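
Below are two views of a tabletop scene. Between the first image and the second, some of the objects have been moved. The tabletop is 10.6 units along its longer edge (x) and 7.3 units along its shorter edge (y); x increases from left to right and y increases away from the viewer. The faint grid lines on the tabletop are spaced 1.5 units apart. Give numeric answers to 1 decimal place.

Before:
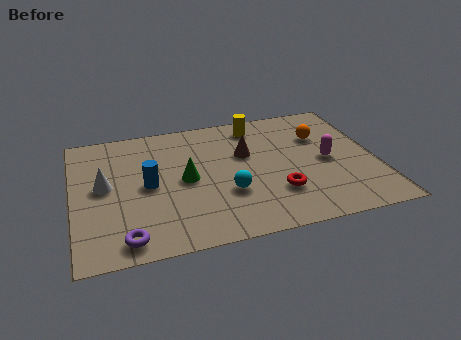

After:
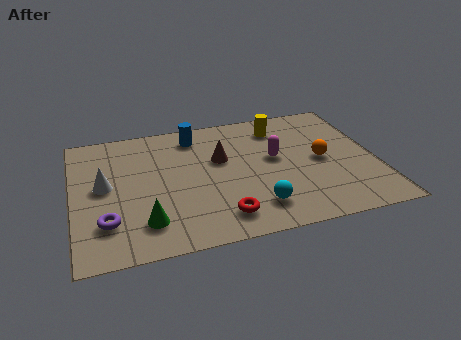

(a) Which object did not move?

the white cone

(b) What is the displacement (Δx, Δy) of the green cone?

(-1.5, -2.0)

From the two frames, the green cone sits at roughly (3.9, 3.6) before and (2.4, 1.6) after.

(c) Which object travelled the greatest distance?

the blue cylinder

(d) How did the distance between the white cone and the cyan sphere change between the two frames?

+1.2

Before: roughly 4.4 units apart; after: 5.6. That's 1.2 units further apart.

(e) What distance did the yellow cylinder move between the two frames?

0.9

The yellow cylinder moved from about (6.6, 6.2) to (7.4, 5.9), a distance of √(0.8² + 0.3²) ≈ 0.9.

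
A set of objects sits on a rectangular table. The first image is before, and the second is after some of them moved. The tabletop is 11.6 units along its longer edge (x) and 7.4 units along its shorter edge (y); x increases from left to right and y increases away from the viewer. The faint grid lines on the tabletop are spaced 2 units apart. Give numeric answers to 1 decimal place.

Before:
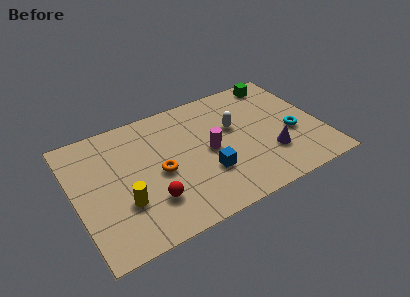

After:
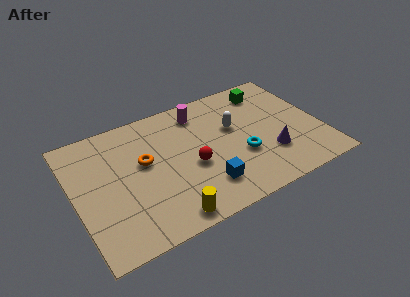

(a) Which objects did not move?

the white capsule and the purple cone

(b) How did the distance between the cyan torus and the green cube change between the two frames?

+0.3

Before: roughly 3.5 units apart; after: 3.8. That's 0.3 units further apart.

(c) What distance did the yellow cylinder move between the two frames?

2.4

The yellow cylinder moved from about (2.1, 2.4) to (3.9, 0.8), a distance of √(1.8² + 1.6²) ≈ 2.4.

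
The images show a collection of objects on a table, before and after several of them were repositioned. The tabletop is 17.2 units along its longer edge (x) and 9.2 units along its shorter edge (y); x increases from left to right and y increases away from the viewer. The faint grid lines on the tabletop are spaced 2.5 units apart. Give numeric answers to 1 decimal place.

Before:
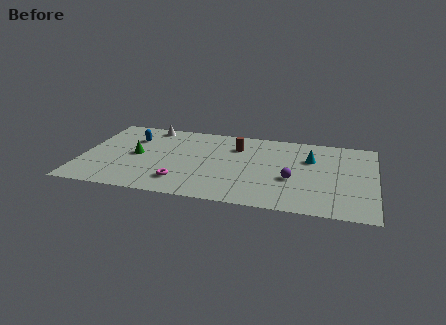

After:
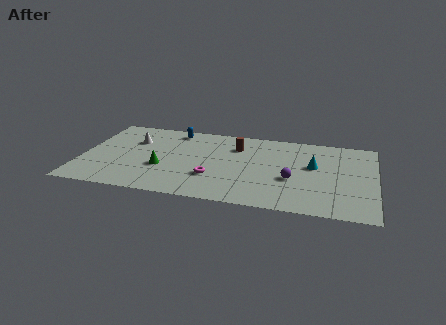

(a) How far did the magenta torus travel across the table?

2.0

The magenta torus was near (6.0, 2.0) before and (7.8, 2.9) after, so it travelled √(1.8² + 0.9²) ≈ 2.0 units.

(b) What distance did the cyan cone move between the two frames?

0.8

The cyan cone was near (13.4, 6.2) before and (13.6, 5.4) after, so it travelled √(0.2² + 0.8²) ≈ 0.8 units.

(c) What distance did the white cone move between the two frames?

2.1

The white cone moved from about (3.7, 8.2) to (2.9, 6.3), a distance of √(0.8² + 1.9²) ≈ 2.1.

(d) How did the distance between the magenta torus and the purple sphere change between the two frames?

-1.9

The distance was about 6.6 in the first image and 4.7 in the second, so they moved 1.9 units closer together.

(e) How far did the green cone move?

2.0

The green cone was near (3.2, 4.6) before and (4.8, 3.4) after, so it travelled √(1.6² + 1.2²) ≈ 2.0 units.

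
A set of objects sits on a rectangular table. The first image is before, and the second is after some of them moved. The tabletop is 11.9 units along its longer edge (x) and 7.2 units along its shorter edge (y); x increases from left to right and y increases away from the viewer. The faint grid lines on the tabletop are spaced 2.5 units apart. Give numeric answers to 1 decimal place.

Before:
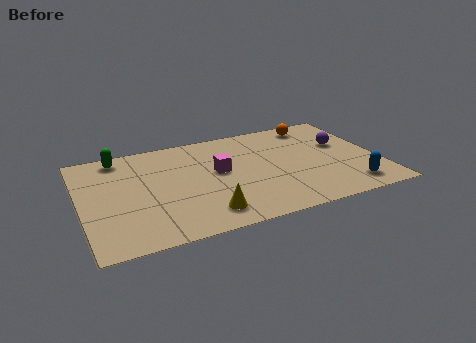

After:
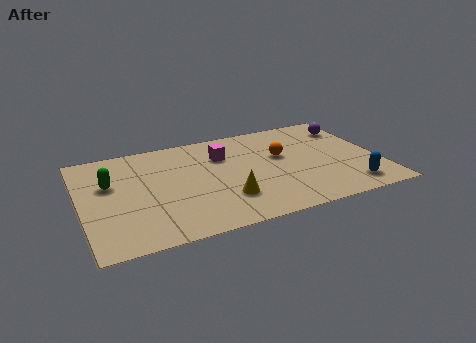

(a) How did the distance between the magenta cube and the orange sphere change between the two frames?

-2.3

Before: roughly 4.7 units apart; after: 2.4. That's 2.3 units closer together.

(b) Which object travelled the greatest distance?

the orange sphere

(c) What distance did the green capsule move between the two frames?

1.9

The green capsule moved from about (1.7, 6.3) to (1.2, 4.5), a distance of √(0.5² + 1.8²) ≈ 1.9.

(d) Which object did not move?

the blue capsule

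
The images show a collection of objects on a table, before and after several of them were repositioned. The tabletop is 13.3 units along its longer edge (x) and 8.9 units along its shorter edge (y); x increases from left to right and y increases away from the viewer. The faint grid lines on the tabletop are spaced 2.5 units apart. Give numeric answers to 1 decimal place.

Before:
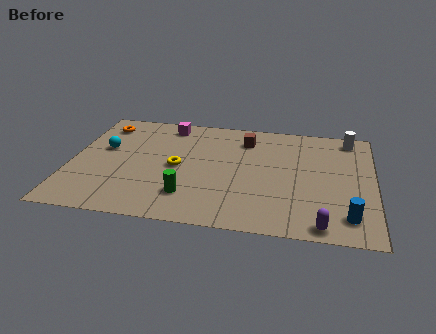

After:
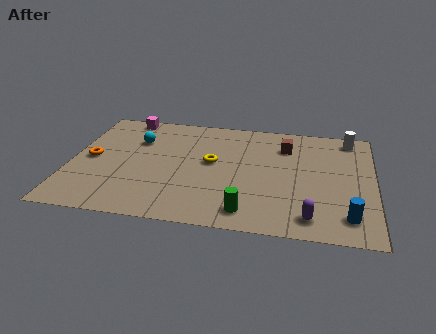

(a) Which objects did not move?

the blue cylinder and the white cylinder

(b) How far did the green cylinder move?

2.7

The green cylinder was near (5.3, 2.1) before and (7.9, 1.3) after, so it travelled √(2.6² + 0.8²) ≈ 2.7 units.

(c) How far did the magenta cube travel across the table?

1.9

The magenta cube moved from about (4.1, 7.7) to (2.2, 8.1), a distance of √(1.9² + 0.4²) ≈ 1.9.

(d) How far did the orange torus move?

2.9

The orange torus moved from about (1.2, 7.3) to (0.9, 4.4), a distance of √(0.3² + 2.9²) ≈ 2.9.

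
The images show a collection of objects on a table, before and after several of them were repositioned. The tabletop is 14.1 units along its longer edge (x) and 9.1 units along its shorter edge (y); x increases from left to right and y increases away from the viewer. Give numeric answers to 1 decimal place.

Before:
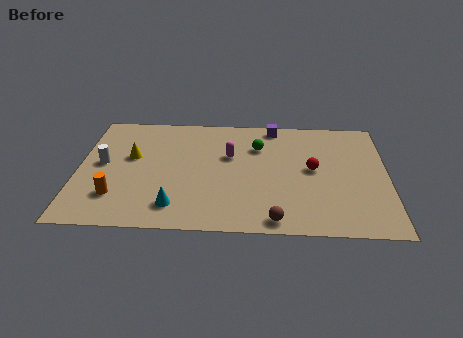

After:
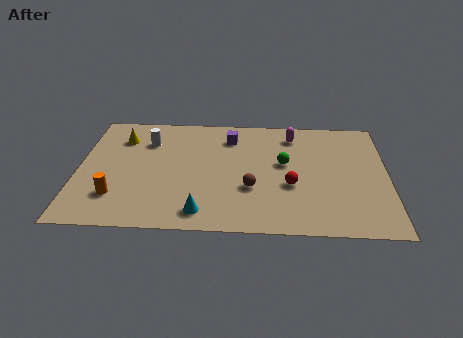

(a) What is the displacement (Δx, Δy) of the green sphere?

(1.2, -1.3)

The green sphere started near (8.2, 6.5) and ended near (9.4, 5.2).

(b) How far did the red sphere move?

1.6

The red sphere was near (10.7, 4.8) before and (9.7, 3.5) after, so it travelled √(1.0² + 1.3²) ≈ 1.6 units.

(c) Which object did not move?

the orange cylinder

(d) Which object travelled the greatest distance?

the magenta capsule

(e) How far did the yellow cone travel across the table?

1.6

From (2.4, 5.4) to (1.9, 6.9), the yellow cone covered √(0.5² + 1.5²) ≈ 1.6 units.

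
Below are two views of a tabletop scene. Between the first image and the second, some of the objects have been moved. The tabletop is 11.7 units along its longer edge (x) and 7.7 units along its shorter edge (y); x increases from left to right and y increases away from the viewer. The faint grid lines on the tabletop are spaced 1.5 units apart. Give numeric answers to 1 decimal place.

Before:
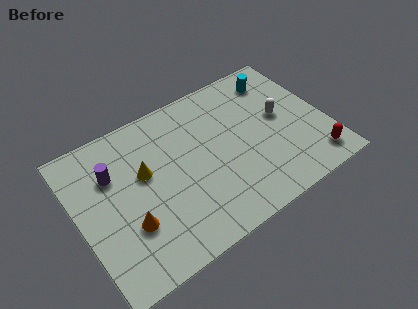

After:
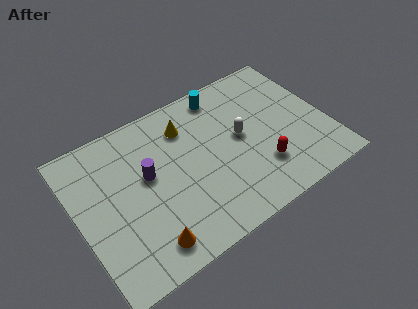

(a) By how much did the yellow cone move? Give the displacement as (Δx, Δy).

(2.2, 1.3)

The yellow cone started near (3.2, 4.6) and ended near (5.4, 5.9).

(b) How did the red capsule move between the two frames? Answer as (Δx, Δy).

(-2.4, 0.9)

From the two frames, the red capsule sits at roughly (10.7, 1.2) before and (8.3, 2.1) after.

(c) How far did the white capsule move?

2.0

The white capsule moved from about (9.7, 4.2) to (7.7, 4.1), a distance of √(2.0² + 0.1²) ≈ 2.0.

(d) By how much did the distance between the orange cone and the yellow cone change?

+3.0

Before: roughly 2.4 units apart; after: 5.4. That's 3.0 units further apart.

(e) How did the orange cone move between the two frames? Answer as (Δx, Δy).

(0.6, -1.3)

The orange cone started near (2.1, 2.5) and ended near (2.7, 1.2).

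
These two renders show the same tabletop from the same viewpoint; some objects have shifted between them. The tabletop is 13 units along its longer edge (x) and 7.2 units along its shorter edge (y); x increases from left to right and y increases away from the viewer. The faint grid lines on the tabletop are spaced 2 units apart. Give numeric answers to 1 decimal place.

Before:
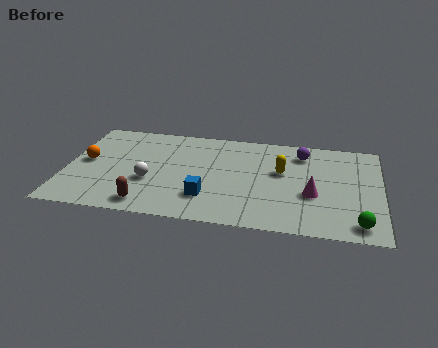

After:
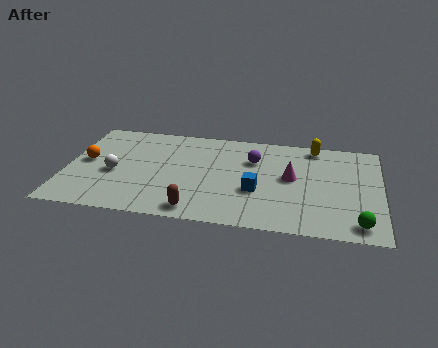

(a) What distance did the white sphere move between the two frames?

1.6

The white sphere moved from about (3.5, 2.7) to (2.0, 3.1), a distance of √(1.5² + 0.4²) ≈ 1.6.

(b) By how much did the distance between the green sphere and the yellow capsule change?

+1.1

They were about 4.6 units apart before and 5.7 after — 1.1 units further apart.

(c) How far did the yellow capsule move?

2.5

The yellow capsule moved from about (8.9, 4.3) to (10.2, 6.4), a distance of √(1.3² + 2.1²) ≈ 2.5.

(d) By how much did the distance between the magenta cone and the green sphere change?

+1.4

The distance was about 2.6 in the first image and 4.0 in the second, so they moved 1.4 units further apart.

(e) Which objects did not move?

the green sphere and the orange sphere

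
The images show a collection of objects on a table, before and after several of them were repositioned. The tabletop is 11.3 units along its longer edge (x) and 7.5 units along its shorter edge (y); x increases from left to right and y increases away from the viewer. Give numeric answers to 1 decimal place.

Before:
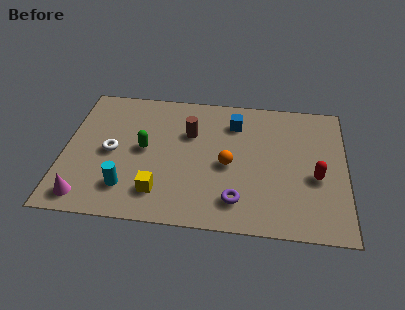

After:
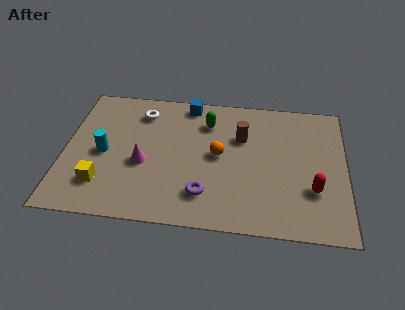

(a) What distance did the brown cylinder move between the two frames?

2.1

From (5.0, 5.0) to (7.1, 5.0), the brown cylinder covered √(2.1² + 0.0²) ≈ 2.1 units.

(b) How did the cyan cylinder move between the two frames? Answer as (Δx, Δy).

(-1.0, 1.8)

The cyan cylinder was at about (2.6, 1.7) and moved to about (1.6, 3.5).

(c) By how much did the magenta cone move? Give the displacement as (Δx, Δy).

(2.2, 2.1)

From the two frames, the magenta cone sits at roughly (1.0, 1.0) before and (3.2, 3.1) after.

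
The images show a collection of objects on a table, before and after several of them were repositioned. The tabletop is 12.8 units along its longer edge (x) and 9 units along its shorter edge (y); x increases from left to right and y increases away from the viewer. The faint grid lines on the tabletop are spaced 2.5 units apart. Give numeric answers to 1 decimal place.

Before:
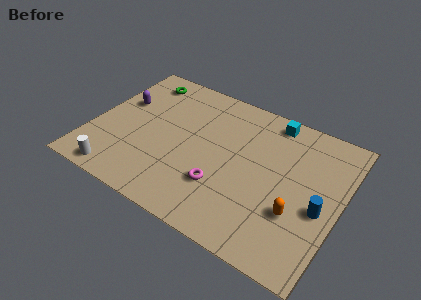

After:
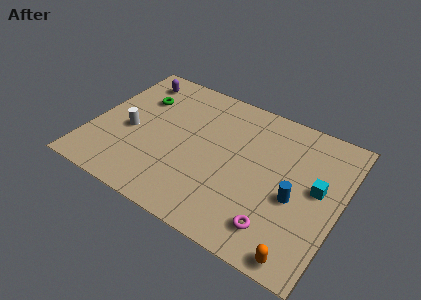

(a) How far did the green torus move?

1.3

The green torus moved from about (1.9, 7.6) to (2.1, 6.3), a distance of √(0.2² + 1.3²) ≈ 1.3.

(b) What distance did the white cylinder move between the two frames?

3.0

The white cylinder was near (1.9, 0.9) before and (2.0, 3.9) after, so it travelled √(0.1² + 3.0²) ≈ 3.0 units.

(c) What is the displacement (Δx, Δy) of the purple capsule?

(0.4, 1.9)

The purple capsule was at about (1.2, 5.6) and moved to about (1.6, 7.5).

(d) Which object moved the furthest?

the cyan cube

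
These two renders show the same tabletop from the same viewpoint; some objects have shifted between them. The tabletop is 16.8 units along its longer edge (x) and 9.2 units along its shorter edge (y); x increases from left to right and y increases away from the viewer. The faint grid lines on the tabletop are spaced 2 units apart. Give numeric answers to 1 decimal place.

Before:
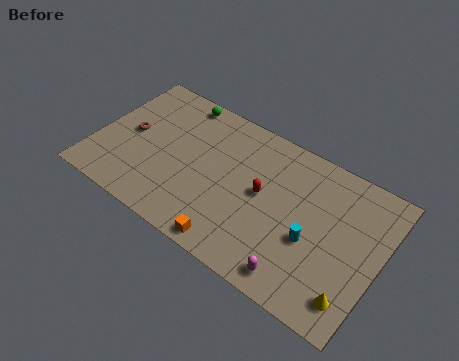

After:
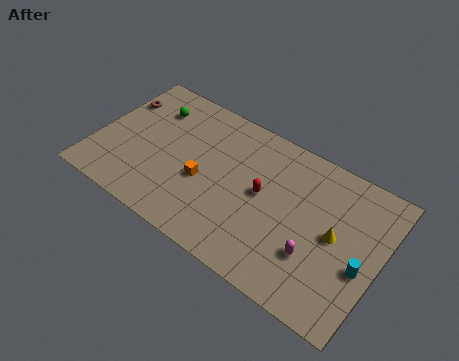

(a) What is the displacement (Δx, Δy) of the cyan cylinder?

(2.9, 0.0)

The cyan cylinder was at about (13.0, 3.7) and moved to about (15.9, 3.7).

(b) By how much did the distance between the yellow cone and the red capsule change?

-2.3

They were about 6.6 units apart before and 4.3 after — 2.3 units closer together.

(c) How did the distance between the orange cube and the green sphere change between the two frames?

-3.8

The distance was about 8.7 in the first image and 4.9 in the second, so they moved 3.8 units closer together.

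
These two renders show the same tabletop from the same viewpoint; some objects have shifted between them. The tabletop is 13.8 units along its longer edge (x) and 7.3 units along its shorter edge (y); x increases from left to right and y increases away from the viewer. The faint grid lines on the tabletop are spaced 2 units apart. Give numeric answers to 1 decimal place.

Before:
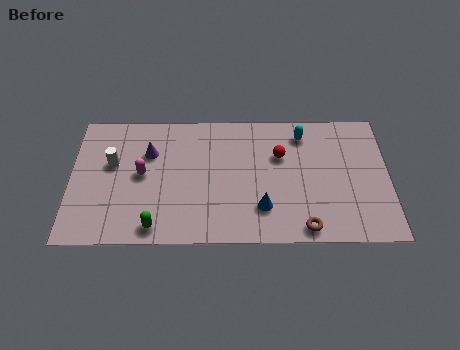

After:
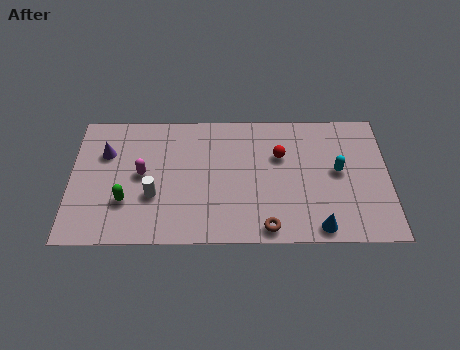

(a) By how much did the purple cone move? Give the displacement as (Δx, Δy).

(-1.9, 0.0)

The purple cone was at about (3.4, 5.0) and moved to about (1.5, 5.0).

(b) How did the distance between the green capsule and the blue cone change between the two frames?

+3.7

Before: roughly 4.7 units apart; after: 8.4. That's 3.7 units further apart.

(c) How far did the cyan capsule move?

2.6

The cyan capsule was near (10.1, 6.0) before and (11.6, 3.9) after, so it travelled √(1.5² + 2.1²) ≈ 2.6 units.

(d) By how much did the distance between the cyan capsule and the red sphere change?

+1.1

Before: roughly 1.6 units apart; after: 2.7. That's 1.1 units further apart.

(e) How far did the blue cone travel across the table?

2.6

The blue cone was near (8.3, 1.9) before and (10.7, 0.8) after, so it travelled √(2.4² + 1.1²) ≈ 2.6 units.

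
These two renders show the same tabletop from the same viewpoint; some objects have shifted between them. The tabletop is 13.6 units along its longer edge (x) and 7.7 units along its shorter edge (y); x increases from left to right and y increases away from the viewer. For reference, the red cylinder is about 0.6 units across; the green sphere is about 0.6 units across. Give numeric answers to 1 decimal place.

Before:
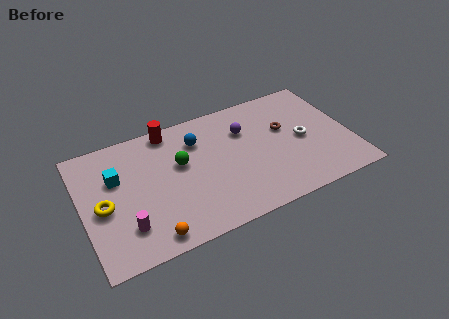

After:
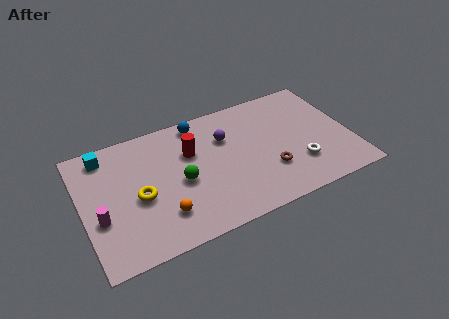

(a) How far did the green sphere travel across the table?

1.1

From (5.0, 4.6) to (4.9, 3.5), the green sphere covered √(0.1² + 1.1²) ≈ 1.1 units.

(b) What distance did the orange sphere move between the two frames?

1.2

From (3.1, 0.9) to (3.8, 1.9), the orange sphere covered √(0.7² + 1.0²) ≈ 1.2 units.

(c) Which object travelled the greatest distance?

the brown torus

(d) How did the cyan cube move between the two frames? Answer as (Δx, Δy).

(-0.4, 1.6)

The cyan cube was at about (1.8, 5.0) and moved to about (1.4, 6.6).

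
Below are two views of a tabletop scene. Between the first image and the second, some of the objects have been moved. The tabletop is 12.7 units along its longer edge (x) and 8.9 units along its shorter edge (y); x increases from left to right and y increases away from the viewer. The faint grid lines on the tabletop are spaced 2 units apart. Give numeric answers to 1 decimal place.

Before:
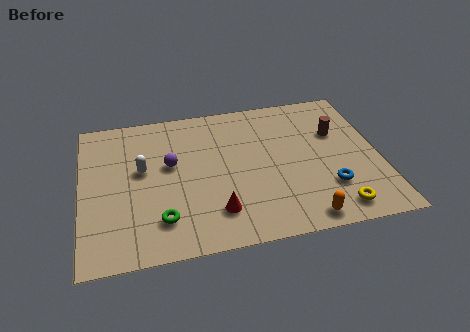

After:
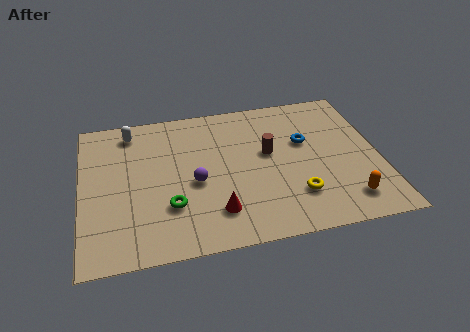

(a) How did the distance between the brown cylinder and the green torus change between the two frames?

-3.7

They were about 8.6 units apart before and 4.9 after — 3.7 units closer together.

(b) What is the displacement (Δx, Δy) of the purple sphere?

(1.0, -1.3)

From the two frames, the purple sphere sits at roughly (3.8, 5.2) before and (4.8, 3.9) after.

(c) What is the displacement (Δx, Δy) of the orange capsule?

(1.9, 0.7)

The orange capsule was at about (9.2, 0.9) and moved to about (11.1, 1.6).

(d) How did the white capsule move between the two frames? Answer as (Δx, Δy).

(-0.4, 2.5)

The white capsule started near (2.6, 5.1) and ended near (2.2, 7.6).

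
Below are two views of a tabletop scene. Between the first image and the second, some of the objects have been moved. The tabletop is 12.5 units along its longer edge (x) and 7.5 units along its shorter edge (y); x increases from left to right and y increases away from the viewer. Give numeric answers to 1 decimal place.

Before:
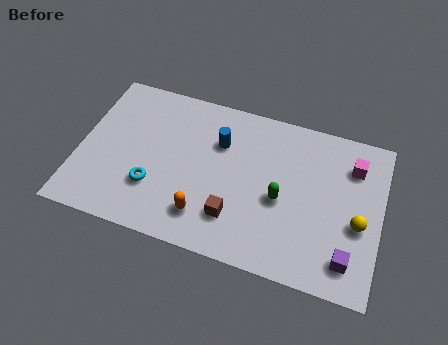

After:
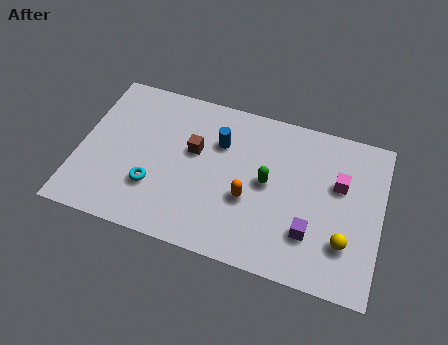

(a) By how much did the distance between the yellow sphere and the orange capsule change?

-2.3

They were about 6.4 units apart before and 4.1 after — 2.3 units closer together.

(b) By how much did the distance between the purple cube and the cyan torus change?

-1.6

The distance was about 8.1 in the first image and 6.5 in the second, so they moved 1.6 units closer together.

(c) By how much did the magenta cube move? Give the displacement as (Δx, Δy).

(-0.5, -1.0)

From the two frames, the magenta cube sits at roughly (11.2, 5.7) before and (10.7, 4.7) after.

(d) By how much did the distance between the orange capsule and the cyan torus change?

+1.6

The distance was about 2.3 in the first image and 3.9 in the second, so they moved 1.6 units further apart.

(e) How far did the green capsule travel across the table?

0.8

The green capsule was near (8.4, 3.3) before and (7.8, 3.9) after, so it travelled √(0.6² + 0.6²) ≈ 0.8 units.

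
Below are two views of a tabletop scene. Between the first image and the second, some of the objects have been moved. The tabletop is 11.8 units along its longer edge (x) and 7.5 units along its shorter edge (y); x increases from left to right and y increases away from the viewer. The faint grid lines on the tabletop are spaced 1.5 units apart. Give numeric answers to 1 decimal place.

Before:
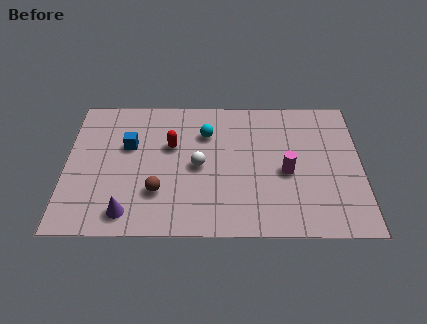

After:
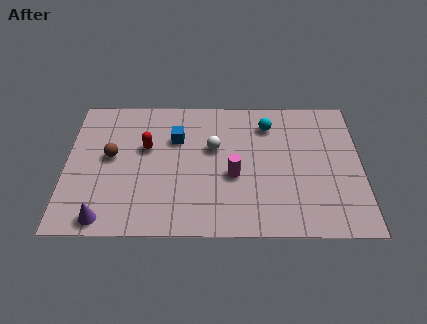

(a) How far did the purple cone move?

0.9

The purple cone moved from about (2.5, 1.1) to (1.6, 0.8), a distance of √(0.9² + 0.3²) ≈ 0.9.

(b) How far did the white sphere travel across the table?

1.2

The white sphere was near (5.3, 3.6) before and (5.9, 4.6) after, so it travelled √(0.6² + 1.0²) ≈ 1.2 units.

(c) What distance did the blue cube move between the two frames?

1.9

The blue cube was near (2.5, 4.7) before and (4.4, 5.1) after, so it travelled √(1.9² + 0.4²) ≈ 1.9 units.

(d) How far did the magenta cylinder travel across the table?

2.1

The magenta cylinder moved from about (8.8, 3.3) to (6.7, 3.1), a distance of √(2.1² + 0.2²) ≈ 2.1.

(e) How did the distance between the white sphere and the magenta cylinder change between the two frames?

-1.8

The distance was about 3.5 in the first image and 1.7 in the second, so they moved 1.8 units closer together.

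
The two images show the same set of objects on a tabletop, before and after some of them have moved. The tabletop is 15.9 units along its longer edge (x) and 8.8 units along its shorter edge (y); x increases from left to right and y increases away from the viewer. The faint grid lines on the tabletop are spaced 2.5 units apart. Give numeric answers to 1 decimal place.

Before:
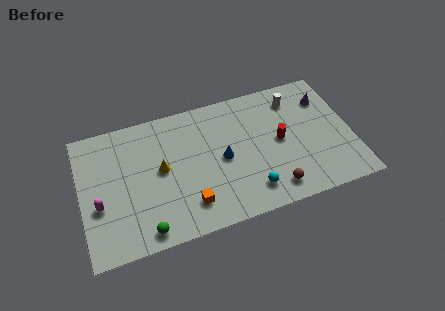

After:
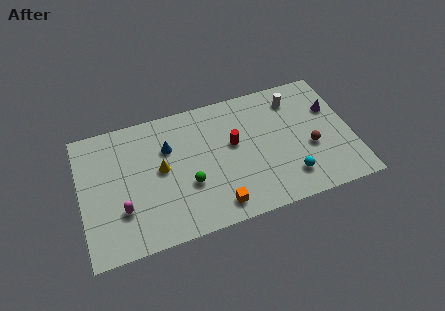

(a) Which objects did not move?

the yellow cone and the white cylinder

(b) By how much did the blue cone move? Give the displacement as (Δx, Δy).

(-3.1, 1.7)

The blue cone was at about (8.3, 4.3) and moved to about (5.2, 6.0).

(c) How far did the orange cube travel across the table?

1.7

The orange cube moved from about (6.1, 1.9) to (7.7, 1.3), a distance of √(1.6² + 0.6²) ≈ 1.7.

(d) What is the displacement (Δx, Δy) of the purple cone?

(0.3, -0.8)

The purple cone started near (14.6, 6.6) and ended near (14.9, 5.8).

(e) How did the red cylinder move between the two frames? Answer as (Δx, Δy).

(-2.7, 0.6)

The red cylinder was at about (11.7, 4.5) and moved to about (9.0, 5.1).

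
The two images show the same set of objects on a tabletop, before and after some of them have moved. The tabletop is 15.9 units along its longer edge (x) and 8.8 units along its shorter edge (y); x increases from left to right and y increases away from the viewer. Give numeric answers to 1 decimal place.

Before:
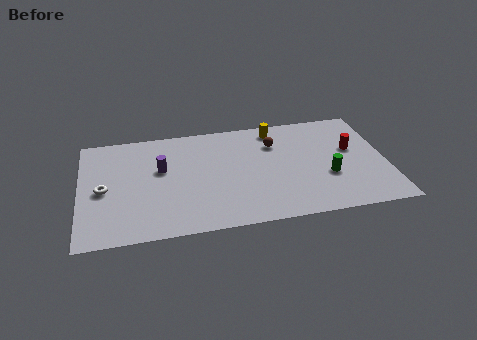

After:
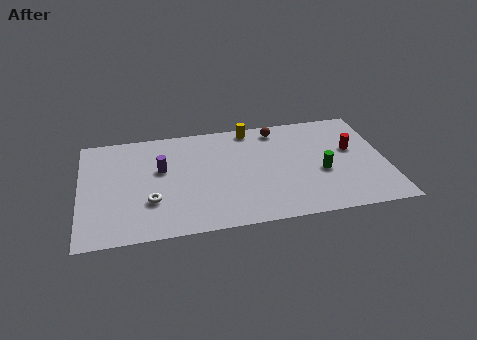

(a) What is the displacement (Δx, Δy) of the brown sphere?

(0.2, 1.2)

The brown sphere was at about (10.2, 6.4) and moved to about (10.4, 7.6).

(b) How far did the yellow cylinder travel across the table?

1.3

The yellow cylinder was near (10.3, 7.6) before and (9.0, 7.9) after, so it travelled √(1.3² + 0.3²) ≈ 1.3 units.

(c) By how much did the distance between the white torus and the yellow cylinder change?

-2.3

The distance was about 9.7 in the first image and 7.4 in the second, so they moved 2.3 units closer together.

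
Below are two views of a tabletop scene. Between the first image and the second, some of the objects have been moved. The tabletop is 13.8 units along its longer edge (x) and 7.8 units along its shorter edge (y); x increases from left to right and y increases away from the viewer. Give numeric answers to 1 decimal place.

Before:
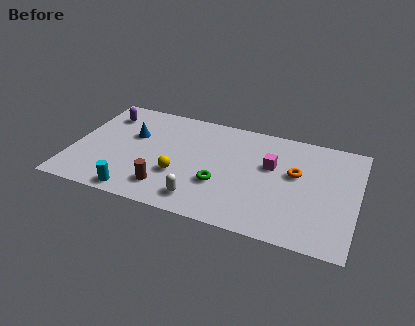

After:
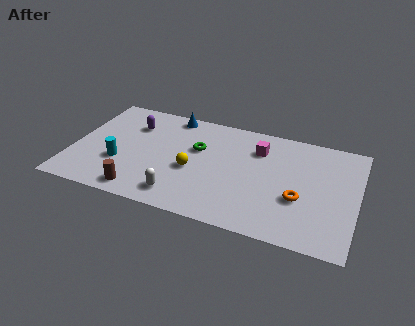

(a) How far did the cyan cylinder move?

2.1

The cyan cylinder moved from about (3.4, 0.8) to (2.4, 2.7), a distance of √(1.0² + 1.9²) ≈ 2.1.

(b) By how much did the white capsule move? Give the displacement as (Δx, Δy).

(-1.0, 0.0)

From the two frames, the white capsule sits at roughly (6.5, 1.3) before and (5.5, 1.3) after.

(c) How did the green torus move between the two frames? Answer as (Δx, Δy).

(-1.3, 2.2)

From the two frames, the green torus sits at roughly (7.3, 2.7) before and (6.0, 4.9) after.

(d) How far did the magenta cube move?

1.2

From (9.6, 4.8) to (8.9, 5.8), the magenta cube covered √(0.7² + 1.0²) ≈ 1.2 units.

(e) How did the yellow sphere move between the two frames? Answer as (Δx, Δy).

(0.6, 0.6)

The yellow sphere started near (5.3, 2.7) and ended near (5.9, 3.3).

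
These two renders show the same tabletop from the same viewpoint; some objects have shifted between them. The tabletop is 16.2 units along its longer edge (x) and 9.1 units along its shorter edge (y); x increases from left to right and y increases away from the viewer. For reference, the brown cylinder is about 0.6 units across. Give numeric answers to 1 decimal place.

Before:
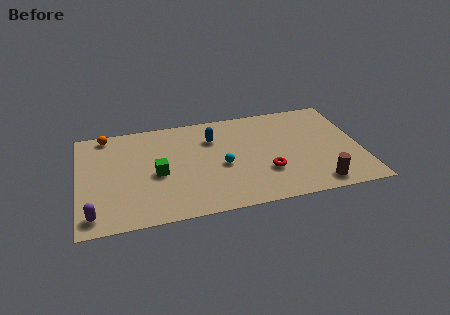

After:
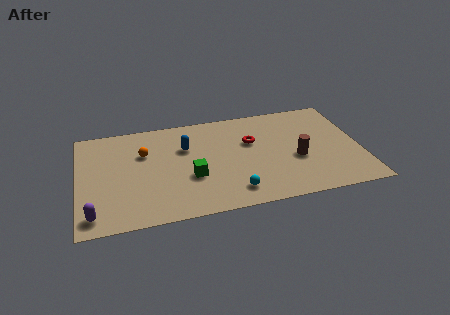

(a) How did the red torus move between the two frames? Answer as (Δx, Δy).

(-0.7, 2.9)

The red torus was at about (10.7, 2.9) and moved to about (10.0, 5.8).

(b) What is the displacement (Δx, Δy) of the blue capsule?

(-1.6, -0.5)

From the two frames, the blue capsule sits at roughly (7.8, 6.6) before and (6.2, 6.1) after.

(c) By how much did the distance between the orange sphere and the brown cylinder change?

-4.7

The distance was about 13.7 in the first image and 9.0 in the second, so they moved 4.7 units closer together.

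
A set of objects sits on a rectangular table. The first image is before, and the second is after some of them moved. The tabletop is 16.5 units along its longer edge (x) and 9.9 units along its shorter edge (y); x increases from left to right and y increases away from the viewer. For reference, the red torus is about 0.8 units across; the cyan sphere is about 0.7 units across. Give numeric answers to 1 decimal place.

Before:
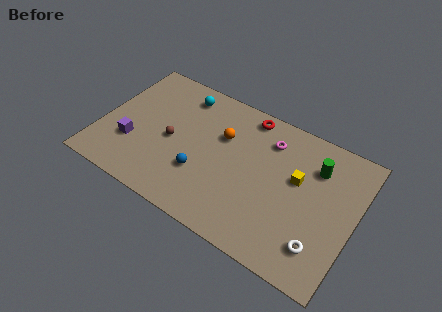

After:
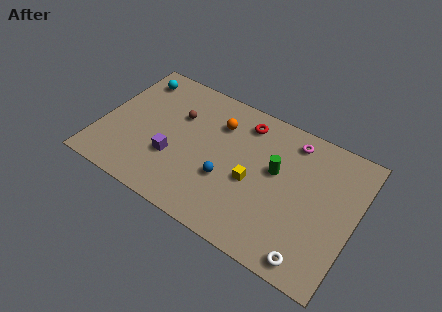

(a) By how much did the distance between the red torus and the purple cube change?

-2.6

The distance was about 8.8 in the first image and 6.2 in the second, so they moved 2.6 units closer together.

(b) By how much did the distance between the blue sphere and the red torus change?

-1.4

The distance was about 6.0 in the first image and 4.6 in the second, so they moved 1.4 units closer together.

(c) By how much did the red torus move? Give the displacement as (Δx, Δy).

(-0.1, -0.6)

The red torus started near (9.0, 8.8) and ended near (8.9, 8.2).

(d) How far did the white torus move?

1.2

The white torus moved from about (14.7, 2.2) to (14.3, 1.1), a distance of √(0.4² + 1.1²) ≈ 1.2.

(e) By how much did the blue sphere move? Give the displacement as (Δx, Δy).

(1.6, 0.4)

The blue sphere was at about (6.8, 3.2) and moved to about (8.4, 3.6).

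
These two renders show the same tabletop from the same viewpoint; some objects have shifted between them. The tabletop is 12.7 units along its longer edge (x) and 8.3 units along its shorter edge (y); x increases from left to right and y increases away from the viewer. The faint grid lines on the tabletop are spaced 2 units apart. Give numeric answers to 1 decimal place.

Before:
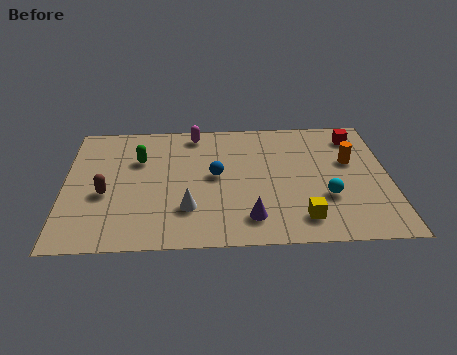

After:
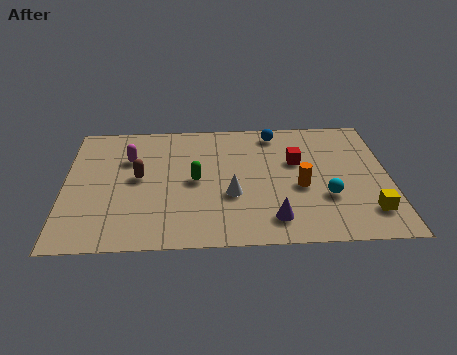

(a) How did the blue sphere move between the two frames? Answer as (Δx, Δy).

(2.4, 2.8)

The blue sphere started near (5.9, 4.4) and ended near (8.3, 7.2).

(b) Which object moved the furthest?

the blue sphere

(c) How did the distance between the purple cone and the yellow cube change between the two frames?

+1.7

The distance was about 2.0 in the first image and 3.7 in the second, so they moved 1.7 units further apart.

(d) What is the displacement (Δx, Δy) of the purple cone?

(0.9, -0.1)

From the two frames, the purple cone sits at roughly (7.2, 1.6) before and (8.1, 1.5) after.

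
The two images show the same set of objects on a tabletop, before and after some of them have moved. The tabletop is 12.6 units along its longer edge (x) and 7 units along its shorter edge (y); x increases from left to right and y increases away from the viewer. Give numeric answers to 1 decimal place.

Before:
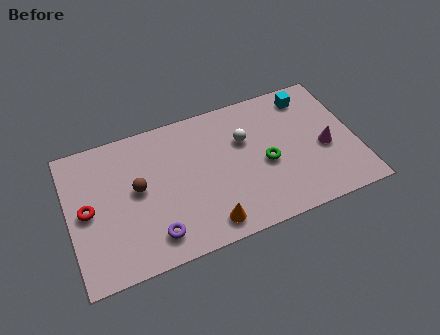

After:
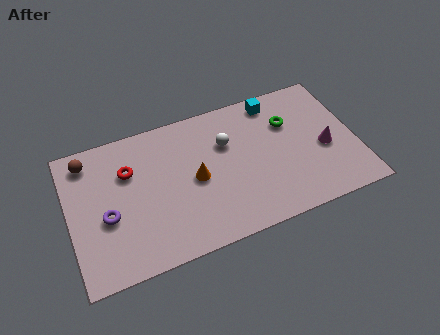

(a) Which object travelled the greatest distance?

the brown sphere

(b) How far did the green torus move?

2.1

The green torus was near (8.6, 3.1) before and (9.8, 4.8) after, so it travelled √(1.2² + 1.7²) ≈ 2.1 units.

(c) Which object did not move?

the magenta cone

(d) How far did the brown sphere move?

2.9

The brown sphere moved from about (3.0, 3.8) to (1.0, 5.9), a distance of √(2.0² + 2.1²) ≈ 2.9.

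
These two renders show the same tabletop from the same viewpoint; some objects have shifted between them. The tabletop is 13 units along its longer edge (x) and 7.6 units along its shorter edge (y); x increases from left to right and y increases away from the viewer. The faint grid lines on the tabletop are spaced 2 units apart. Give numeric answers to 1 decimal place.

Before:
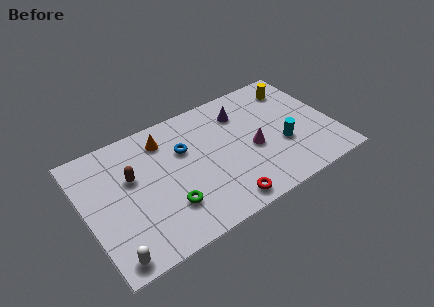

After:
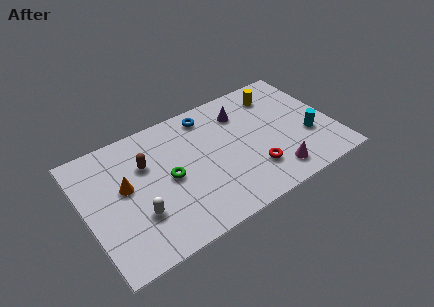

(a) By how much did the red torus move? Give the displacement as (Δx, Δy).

(1.8, 1.1)

The red torus started near (6.7, 0.9) and ended near (8.5, 2.0).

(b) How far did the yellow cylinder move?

1.0

The yellow cylinder moved from about (11.5, 6.1) to (10.5, 6.1), a distance of √(1.0² + 0.0²) ≈ 1.0.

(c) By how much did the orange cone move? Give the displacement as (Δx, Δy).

(-2.3, -1.8)

From the two frames, the orange cone sits at roughly (4.4, 6.1) before and (2.1, 4.3) after.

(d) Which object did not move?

the purple cone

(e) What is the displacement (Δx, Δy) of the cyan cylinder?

(1.4, -0.1)

The cyan cylinder started near (10.2, 2.8) and ended near (11.6, 2.7).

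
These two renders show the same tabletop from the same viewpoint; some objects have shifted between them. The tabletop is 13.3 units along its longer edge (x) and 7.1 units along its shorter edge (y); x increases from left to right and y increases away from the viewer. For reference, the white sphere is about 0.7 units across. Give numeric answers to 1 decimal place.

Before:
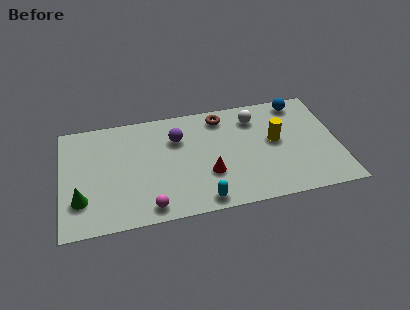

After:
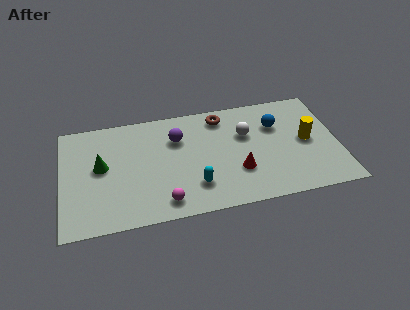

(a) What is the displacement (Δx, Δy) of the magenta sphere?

(0.7, 0.2)

The magenta sphere was at about (4.1, 0.9) and moved to about (4.8, 1.1).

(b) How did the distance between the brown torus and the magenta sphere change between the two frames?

-0.6

Before: roughly 6.3 units apart; after: 5.7. That's 0.6 units closer together.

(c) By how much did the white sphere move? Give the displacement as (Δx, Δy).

(-0.5, -1.0)

The white sphere was at about (9.4, 5.6) and moved to about (8.9, 4.6).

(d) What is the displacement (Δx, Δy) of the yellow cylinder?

(1.5, -0.3)

The yellow cylinder started near (10.3, 3.9) and ended near (11.8, 3.6).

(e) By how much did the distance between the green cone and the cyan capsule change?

-0.9

The distance was about 5.8 in the first image and 4.9 in the second, so they moved 0.9 units closer together.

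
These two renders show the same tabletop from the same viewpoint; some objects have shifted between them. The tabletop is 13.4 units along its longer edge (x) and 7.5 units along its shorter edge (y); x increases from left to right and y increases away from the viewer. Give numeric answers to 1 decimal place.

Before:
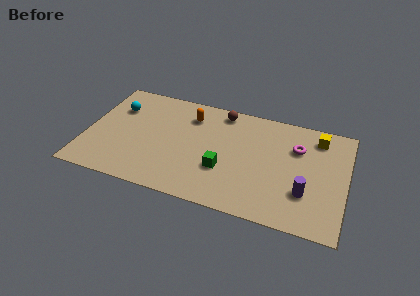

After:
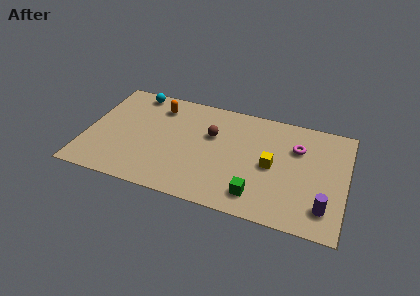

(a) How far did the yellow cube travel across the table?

3.4

The yellow cube was near (11.8, 6.2) before and (9.6, 3.6) after, so it travelled √(2.2² + 2.6²) ≈ 3.4 units.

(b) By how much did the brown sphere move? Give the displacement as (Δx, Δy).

(-0.4, -1.8)

The brown sphere was at about (6.8, 6.6) and moved to about (6.4, 4.8).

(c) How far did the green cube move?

2.2

From (7.2, 2.6) to (9.0, 1.4), the green cube covered √(1.8² + 1.2²) ≈ 2.2 units.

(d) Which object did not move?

the magenta torus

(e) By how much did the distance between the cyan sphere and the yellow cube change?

-2.4

They were about 10.4 units apart before and 8.0 after — 2.4 units closer together.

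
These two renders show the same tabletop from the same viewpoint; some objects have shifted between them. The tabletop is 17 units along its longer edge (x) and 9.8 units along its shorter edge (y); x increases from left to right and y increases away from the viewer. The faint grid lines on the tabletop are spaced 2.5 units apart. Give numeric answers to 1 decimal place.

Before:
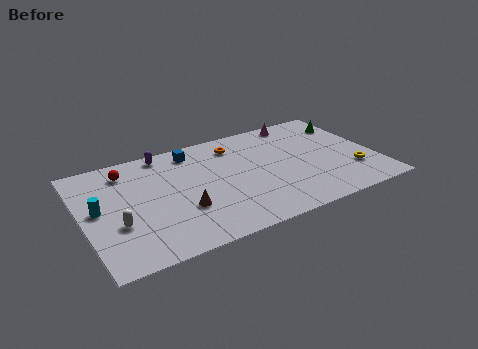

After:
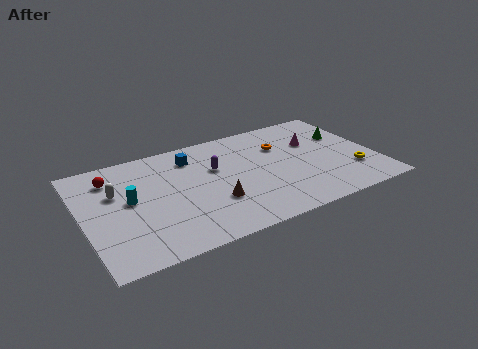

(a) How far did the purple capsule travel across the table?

3.7

The purple capsule was near (5.1, 8.8) before and (7.8, 6.2) after, so it travelled √(2.7² + 2.6²) ≈ 3.7 units.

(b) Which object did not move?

the yellow torus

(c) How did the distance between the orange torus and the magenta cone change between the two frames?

-2.2

Before: roughly 4.1 units apart; after: 1.9. That's 2.2 units closer together.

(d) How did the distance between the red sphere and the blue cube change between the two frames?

+0.8

Before: roughly 3.9 units apart; after: 4.7. That's 0.8 units further apart.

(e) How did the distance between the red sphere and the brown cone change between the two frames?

+1.6

They were about 5.4 units apart before and 7.0 after — 1.6 units further apart.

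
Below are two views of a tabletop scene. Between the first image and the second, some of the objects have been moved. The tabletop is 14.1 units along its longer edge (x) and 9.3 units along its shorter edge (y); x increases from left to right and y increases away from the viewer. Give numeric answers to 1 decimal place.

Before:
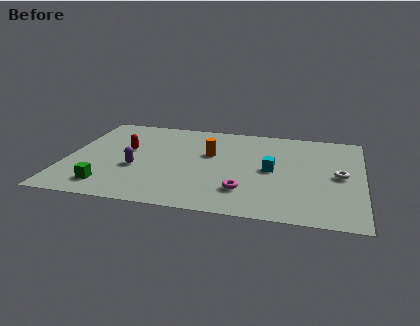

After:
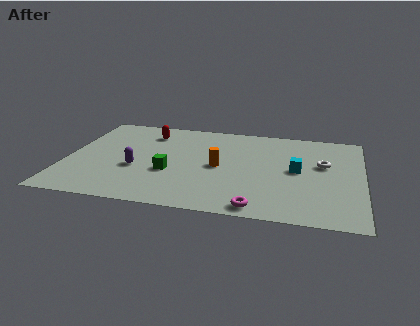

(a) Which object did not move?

the purple capsule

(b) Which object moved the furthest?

the green cube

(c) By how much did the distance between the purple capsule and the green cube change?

-0.7

Before: roughly 2.3 units apart; after: 1.6. That's 0.7 units closer together.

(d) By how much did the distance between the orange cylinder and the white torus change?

-1.3

Before: roughly 6.3 units apart; after: 5.0. That's 1.3 units closer together.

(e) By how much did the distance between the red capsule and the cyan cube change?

+0.7

They were about 7.0 units apart before and 7.7 after — 0.7 units further apart.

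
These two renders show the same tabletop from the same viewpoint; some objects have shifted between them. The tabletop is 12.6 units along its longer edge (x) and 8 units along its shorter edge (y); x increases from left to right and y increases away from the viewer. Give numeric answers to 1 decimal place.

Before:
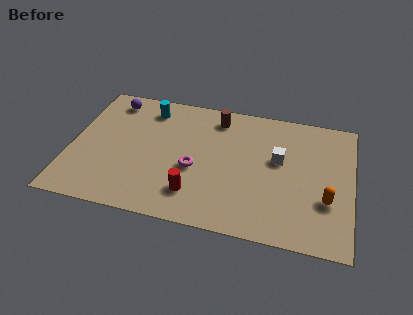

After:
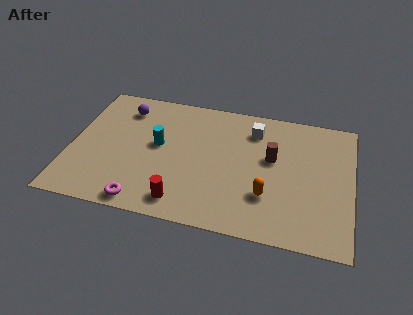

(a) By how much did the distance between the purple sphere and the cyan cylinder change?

+0.9

They were about 1.7 units apart before and 2.6 after — 0.9 units further apart.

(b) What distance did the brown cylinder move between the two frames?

3.3

The brown cylinder moved from about (6.4, 6.7) to (9.0, 4.7), a distance of √(2.6² + 2.0²) ≈ 3.3.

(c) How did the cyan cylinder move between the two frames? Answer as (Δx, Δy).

(0.6, -2.2)

The cyan cylinder was at about (3.3, 6.6) and moved to about (3.9, 4.4).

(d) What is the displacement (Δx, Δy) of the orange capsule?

(-2.6, -0.3)

From the two frames, the orange capsule sits at roughly (11.5, 2.7) before and (8.9, 2.4) after.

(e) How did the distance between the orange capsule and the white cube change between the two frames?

+1.0

They were about 3.0 units apart before and 4.0 after — 1.0 units further apart.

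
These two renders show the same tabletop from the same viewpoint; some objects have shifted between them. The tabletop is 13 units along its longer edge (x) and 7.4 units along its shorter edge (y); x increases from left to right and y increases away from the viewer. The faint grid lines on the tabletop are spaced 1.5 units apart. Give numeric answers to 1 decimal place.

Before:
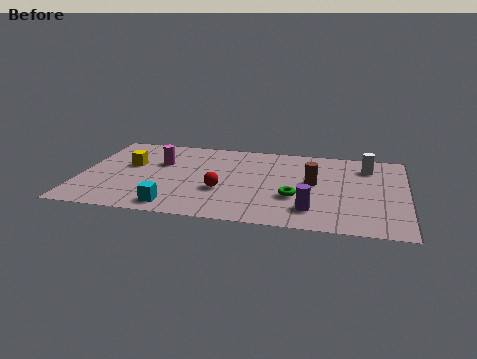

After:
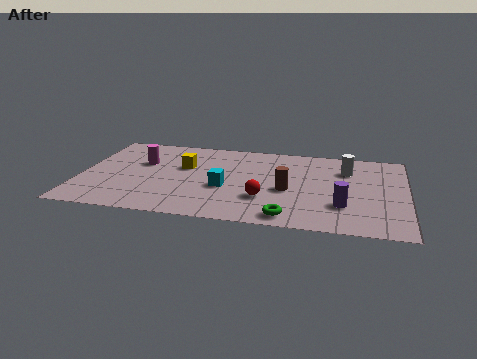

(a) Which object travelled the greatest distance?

the cyan cube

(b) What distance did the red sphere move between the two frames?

1.7

The red sphere moved from about (5.7, 2.7) to (7.4, 2.3), a distance of √(1.7² + 0.4²) ≈ 1.7.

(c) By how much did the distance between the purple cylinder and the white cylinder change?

-1.5

Before: roughly 4.7 units apart; after: 3.2. That's 1.5 units closer together.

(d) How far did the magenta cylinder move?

0.7

From (3.1, 4.8) to (2.4, 4.7), the magenta cylinder covered √(0.7² + 0.1²) ≈ 0.7 units.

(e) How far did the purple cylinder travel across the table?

1.3

From (9.3, 1.6) to (10.5, 2.2), the purple cylinder covered √(1.2² + 0.6²) ≈ 1.3 units.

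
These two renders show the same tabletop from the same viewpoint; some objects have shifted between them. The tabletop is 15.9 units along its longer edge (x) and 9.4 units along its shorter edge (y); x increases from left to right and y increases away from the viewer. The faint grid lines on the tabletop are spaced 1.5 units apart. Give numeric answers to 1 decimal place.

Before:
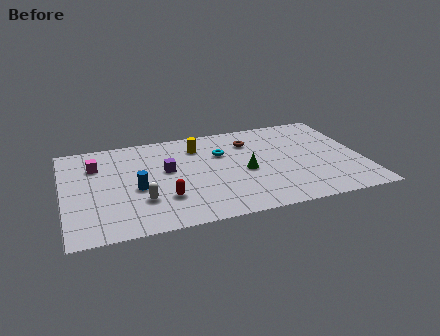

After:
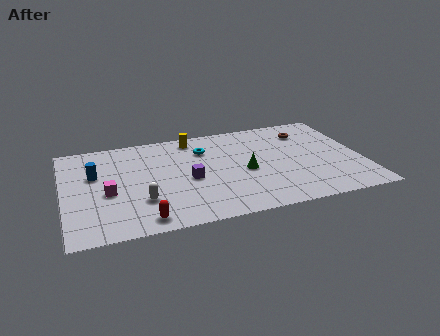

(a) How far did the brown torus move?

3.1

From (10.1, 7.1) to (13.2, 7.3), the brown torus covered √(3.1² + 0.2²) ≈ 3.1 units.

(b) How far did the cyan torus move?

1.1

The cyan torus moved from about (8.5, 6.3) to (7.6, 6.9), a distance of √(0.9² + 0.6²) ≈ 1.1.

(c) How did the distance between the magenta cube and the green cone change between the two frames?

-0.9

They were about 8.2 units apart before and 7.3 after — 0.9 units closer together.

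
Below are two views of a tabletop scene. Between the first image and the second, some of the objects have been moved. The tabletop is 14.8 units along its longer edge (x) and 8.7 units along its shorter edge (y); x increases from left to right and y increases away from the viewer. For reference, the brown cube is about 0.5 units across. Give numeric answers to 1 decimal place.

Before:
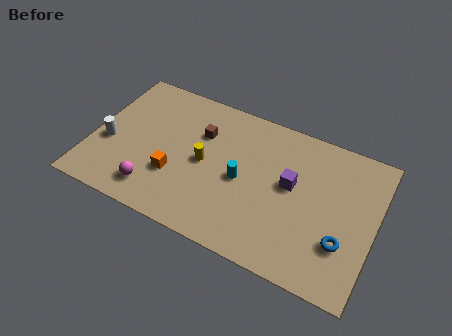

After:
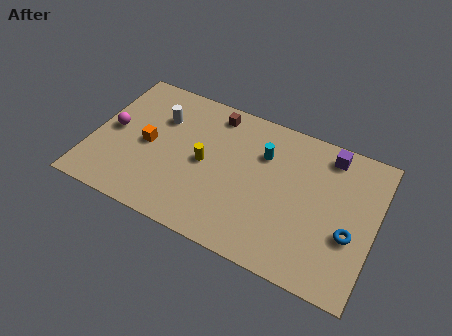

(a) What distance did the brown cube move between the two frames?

1.6

From (5.5, 6.0) to (6.0, 7.5), the brown cube covered √(0.5² + 1.5²) ≈ 1.6 units.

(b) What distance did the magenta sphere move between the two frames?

3.8

The magenta sphere was near (3.6, 1.6) before and (1.0, 4.4) after, so it travelled √(2.6² + 2.8²) ≈ 3.8 units.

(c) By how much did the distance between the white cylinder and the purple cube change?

-0.7

Before: roughly 9.6 units apart; after: 8.9. That's 0.7 units closer together.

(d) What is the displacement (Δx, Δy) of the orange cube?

(-1.6, 1.3)

From the two frames, the orange cube sits at roughly (4.5, 2.9) before and (2.9, 4.2) after.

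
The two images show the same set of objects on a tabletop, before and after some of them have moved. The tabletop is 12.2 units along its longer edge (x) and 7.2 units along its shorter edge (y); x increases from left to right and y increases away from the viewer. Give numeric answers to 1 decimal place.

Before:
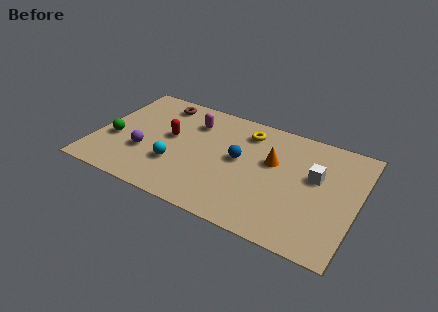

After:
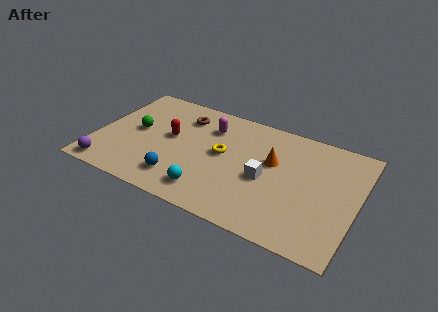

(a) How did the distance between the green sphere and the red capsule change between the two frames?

-1.2

Before: roughly 2.8 units apart; after: 1.6. That's 1.2 units closer together.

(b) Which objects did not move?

the red capsule and the orange cone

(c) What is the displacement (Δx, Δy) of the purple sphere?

(-1.5, -1.7)

The purple sphere started near (2.4, 2.5) and ended near (0.9, 0.8).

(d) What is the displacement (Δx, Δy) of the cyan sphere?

(1.7, -1.0)

From the two frames, the cyan sphere sits at roughly (3.9, 2.3) before and (5.6, 1.3) after.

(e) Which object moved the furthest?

the blue sphere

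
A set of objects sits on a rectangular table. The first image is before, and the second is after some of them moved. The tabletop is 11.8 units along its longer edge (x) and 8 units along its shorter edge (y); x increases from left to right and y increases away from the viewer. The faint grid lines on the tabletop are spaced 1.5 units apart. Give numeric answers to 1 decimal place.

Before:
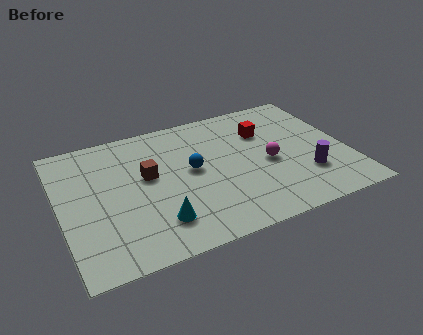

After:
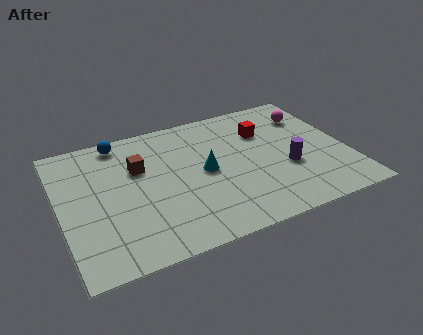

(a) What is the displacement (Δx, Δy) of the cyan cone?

(2.2, 2.2)

The cyan cone started near (3.7, 1.8) and ended near (5.9, 4.0).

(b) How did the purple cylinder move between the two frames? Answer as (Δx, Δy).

(-0.7, 0.7)

The purple cylinder was at about (9.9, 2.3) and moved to about (9.2, 3.0).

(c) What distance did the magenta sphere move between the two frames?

3.2

From (8.5, 3.6) to (10.6, 6.0), the magenta sphere covered √(2.1² + 2.4²) ≈ 3.2 units.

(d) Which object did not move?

the red cube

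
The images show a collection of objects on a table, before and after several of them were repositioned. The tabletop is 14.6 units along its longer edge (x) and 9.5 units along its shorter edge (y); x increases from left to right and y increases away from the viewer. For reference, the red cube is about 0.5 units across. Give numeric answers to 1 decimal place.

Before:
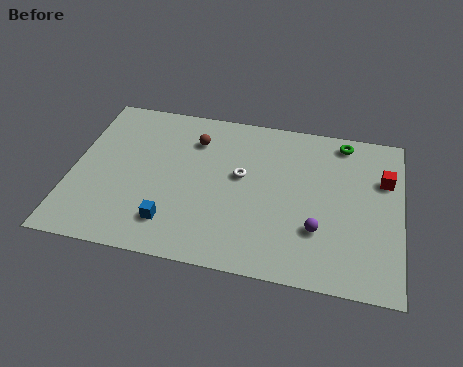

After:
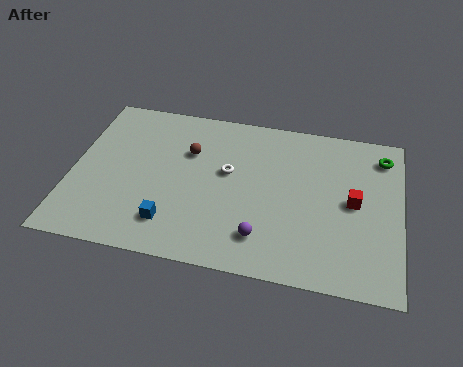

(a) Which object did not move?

the blue cube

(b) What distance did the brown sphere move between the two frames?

0.8

The brown sphere moved from about (5.3, 7.2) to (5.1, 6.4), a distance of √(0.2² + 0.8²) ≈ 0.8.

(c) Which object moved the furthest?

the purple sphere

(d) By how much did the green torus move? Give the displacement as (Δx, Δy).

(1.8, -0.6)

From the two frames, the green torus sits at roughly (11.9, 8.4) before and (13.7, 7.8) after.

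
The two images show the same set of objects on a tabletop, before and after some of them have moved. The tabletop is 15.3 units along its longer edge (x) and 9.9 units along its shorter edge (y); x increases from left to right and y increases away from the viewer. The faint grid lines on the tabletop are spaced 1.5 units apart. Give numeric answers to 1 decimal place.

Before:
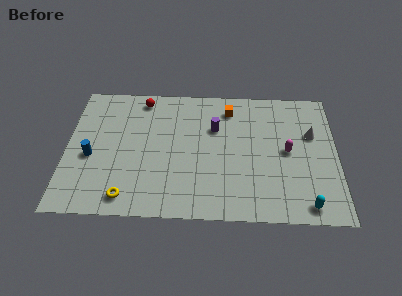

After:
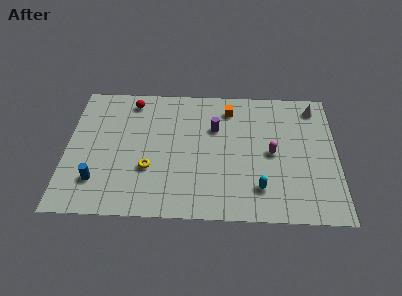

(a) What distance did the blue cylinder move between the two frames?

1.8

The blue cylinder moved from about (1.4, 4.2) to (1.8, 2.4), a distance of √(0.4² + 1.8²) ≈ 1.8.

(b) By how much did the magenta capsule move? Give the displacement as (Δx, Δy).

(-0.9, -0.2)

From the two frames, the magenta capsule sits at roughly (12.5, 5.0) before and (11.6, 4.8) after.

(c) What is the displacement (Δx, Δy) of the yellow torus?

(1.2, 2.1)

From the two frames, the yellow torus sits at roughly (3.5, 1.3) before and (4.7, 3.4) after.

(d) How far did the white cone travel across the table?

2.1

From (13.9, 6.3) to (14.1, 8.4), the white cone covered √(0.2² + 2.1²) ≈ 2.1 units.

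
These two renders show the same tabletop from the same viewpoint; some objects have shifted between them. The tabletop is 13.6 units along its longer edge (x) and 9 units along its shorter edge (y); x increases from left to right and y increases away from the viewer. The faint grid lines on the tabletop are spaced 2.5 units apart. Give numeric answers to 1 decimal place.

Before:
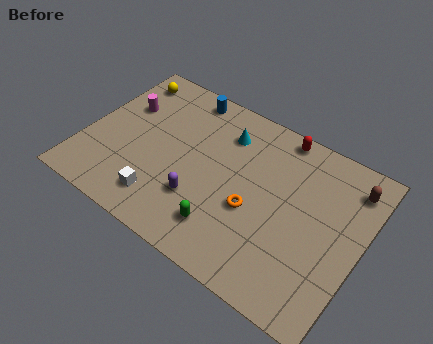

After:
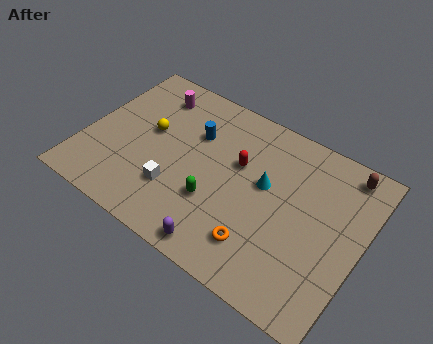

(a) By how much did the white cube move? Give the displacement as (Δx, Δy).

(0.5, 0.9)

From the two frames, the white cube sits at roughly (4.3, 1.7) before and (4.8, 2.6) after.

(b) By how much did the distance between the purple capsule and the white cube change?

+1.2

They were about 2.0 units apart before and 3.2 after — 1.2 units further apart.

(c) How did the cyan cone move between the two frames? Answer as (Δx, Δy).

(2.3, -1.7)

The cyan cone was at about (6.5, 6.9) and moved to about (8.8, 5.2).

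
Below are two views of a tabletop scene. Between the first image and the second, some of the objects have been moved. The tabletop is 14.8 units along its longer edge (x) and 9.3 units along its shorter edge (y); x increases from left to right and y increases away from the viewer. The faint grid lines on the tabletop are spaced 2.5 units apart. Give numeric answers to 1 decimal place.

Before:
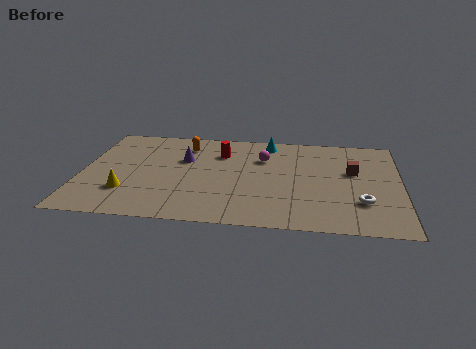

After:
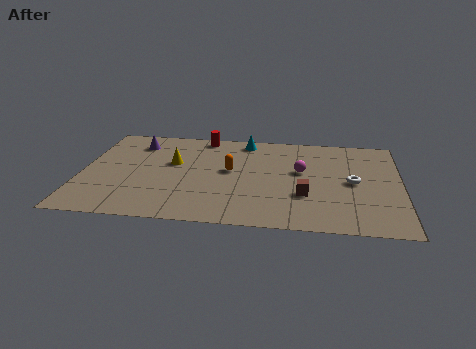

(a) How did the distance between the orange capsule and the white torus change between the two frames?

-3.8

The distance was about 9.5 in the first image and 5.7 in the second, so they moved 3.8 units closer together.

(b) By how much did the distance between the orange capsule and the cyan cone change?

-0.8

They were about 4.0 units apart before and 3.2 after — 0.8 units closer together.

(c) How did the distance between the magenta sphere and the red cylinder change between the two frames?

+3.6

The distance was about 2.0 in the first image and 5.6 in the second, so they moved 3.6 units further apart.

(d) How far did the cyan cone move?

1.1

The cyan cone moved from about (8.6, 8.1) to (7.5, 8.2), a distance of √(1.1² + 0.1²) ≈ 1.1.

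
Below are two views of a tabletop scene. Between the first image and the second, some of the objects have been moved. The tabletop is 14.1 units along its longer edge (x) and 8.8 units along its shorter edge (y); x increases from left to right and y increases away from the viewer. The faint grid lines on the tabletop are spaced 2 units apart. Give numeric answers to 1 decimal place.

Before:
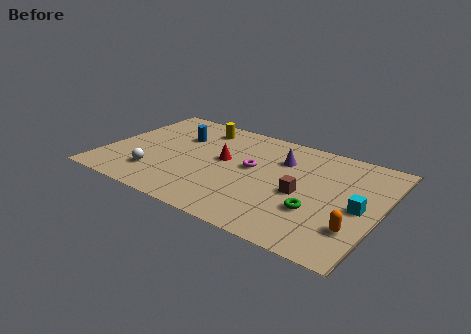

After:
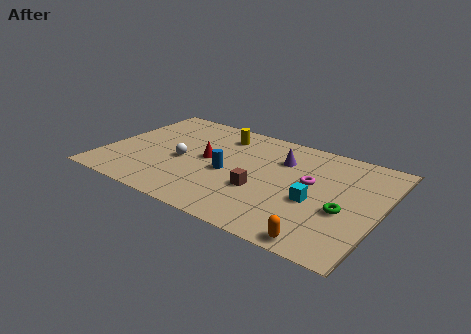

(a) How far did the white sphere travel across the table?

2.1

The white sphere was near (2.9, 2.1) before and (4.0, 3.9) after, so it travelled √(1.1² + 1.8²) ≈ 2.1 units.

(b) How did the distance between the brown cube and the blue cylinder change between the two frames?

-5.2

The distance was about 7.1 in the first image and 1.9 in the second, so they moved 5.2 units closer together.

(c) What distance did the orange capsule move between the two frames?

2.1

The orange capsule was near (13.1, 2.4) before and (11.7, 0.8) after, so it travelled √(1.4² + 1.6²) ≈ 2.1 units.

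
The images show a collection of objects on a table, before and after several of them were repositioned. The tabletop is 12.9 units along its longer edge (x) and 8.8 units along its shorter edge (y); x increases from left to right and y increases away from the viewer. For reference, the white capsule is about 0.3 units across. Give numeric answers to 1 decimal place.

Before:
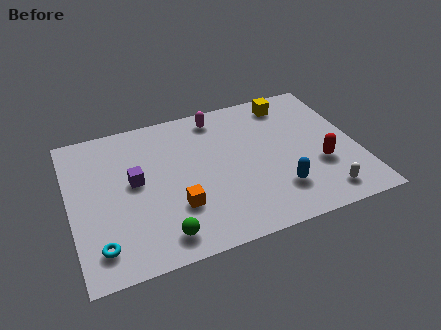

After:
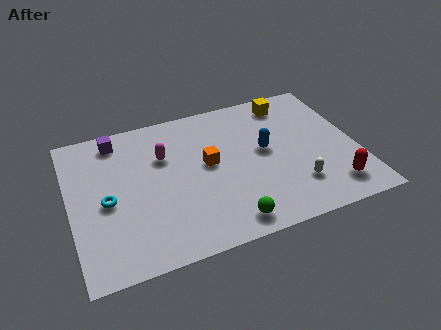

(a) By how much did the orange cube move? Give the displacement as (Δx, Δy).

(1.6, 2.1)

The orange cube started near (4.6, 2.7) and ended near (6.2, 4.8).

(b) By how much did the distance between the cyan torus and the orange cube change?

+1.0

The distance was about 3.7 in the first image and 4.7 in the second, so they moved 1.0 units further apart.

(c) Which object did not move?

the yellow cube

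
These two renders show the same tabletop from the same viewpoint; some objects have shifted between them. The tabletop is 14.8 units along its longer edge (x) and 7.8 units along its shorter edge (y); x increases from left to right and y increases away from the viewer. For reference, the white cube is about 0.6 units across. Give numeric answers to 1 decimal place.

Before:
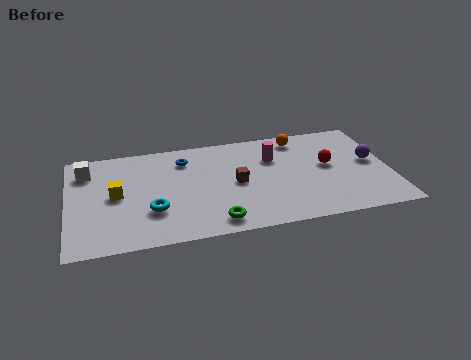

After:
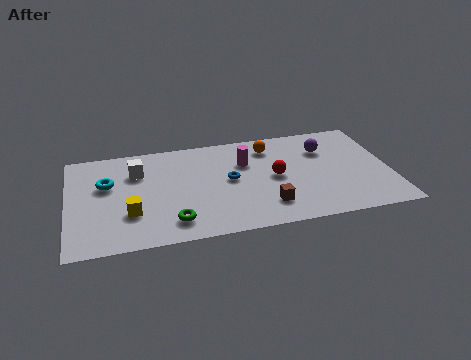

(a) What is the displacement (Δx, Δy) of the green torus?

(-1.9, 0.4)

The green torus was at about (6.6, 1.1) and moved to about (4.7, 1.5).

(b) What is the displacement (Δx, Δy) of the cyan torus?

(-2.0, 2.4)

The cyan torus started near (3.8, 2.5) and ended near (1.8, 4.9).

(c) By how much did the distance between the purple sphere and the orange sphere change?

-1.5

The distance was about 4.1 in the first image and 2.6 in the second, so they moved 1.5 units closer together.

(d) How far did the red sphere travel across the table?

2.5

The red sphere was near (12.0, 4.3) before and (9.5, 3.9) after, so it travelled √(2.5² + 0.4²) ≈ 2.5 units.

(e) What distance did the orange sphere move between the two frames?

1.5

From (10.8, 6.7) to (9.4, 6.3), the orange sphere covered √(1.4² + 0.4²) ≈ 1.5 units.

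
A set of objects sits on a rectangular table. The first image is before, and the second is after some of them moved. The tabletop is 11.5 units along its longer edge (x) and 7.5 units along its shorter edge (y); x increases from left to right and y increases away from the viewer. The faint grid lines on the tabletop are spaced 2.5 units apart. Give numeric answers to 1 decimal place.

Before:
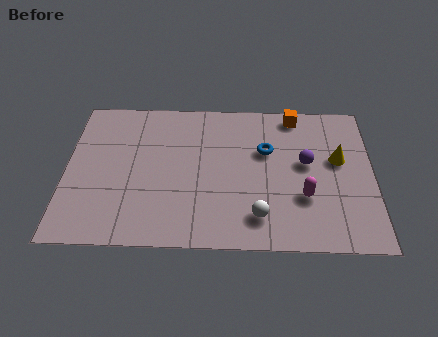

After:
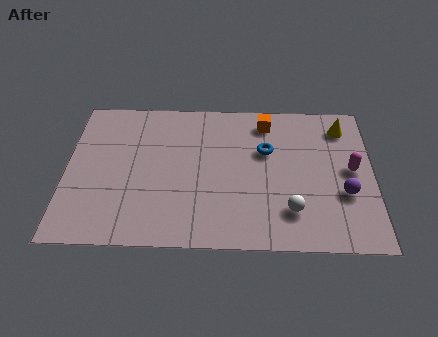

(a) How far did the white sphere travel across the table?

1.2

The white sphere was near (7.2, 1.5) before and (8.4, 1.8) after, so it travelled √(1.2² + 0.3²) ≈ 1.2 units.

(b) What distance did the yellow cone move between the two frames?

1.7

The yellow cone was near (10.2, 4.4) before and (10.4, 6.1) after, so it travelled √(0.2² + 1.7²) ≈ 1.7 units.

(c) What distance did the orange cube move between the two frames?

1.2

The orange cube was near (8.6, 6.7) before and (7.5, 6.3) after, so it travelled √(1.1² + 0.4²) ≈ 1.2 units.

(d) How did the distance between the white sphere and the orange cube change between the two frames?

-0.8

The distance was about 5.4 in the first image and 4.6 in the second, so they moved 0.8 units closer together.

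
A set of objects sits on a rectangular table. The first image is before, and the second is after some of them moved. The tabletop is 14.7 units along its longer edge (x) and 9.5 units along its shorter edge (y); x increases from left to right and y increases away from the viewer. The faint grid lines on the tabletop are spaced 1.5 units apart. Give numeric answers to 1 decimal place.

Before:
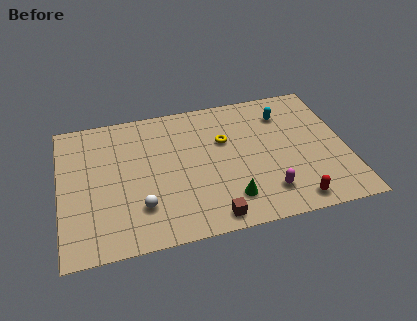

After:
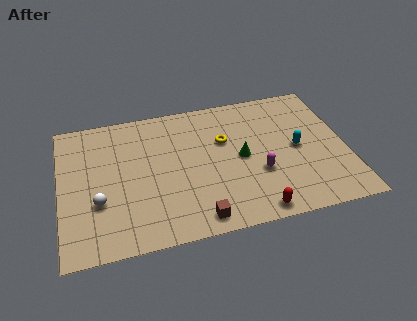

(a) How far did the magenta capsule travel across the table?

1.4

The magenta capsule moved from about (10.4, 2.0) to (10.1, 3.4), a distance of √(0.3² + 1.4²) ≈ 1.4.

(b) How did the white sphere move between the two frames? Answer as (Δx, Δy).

(-2.1, 0.8)

The white sphere started near (4.0, 2.5) and ended near (1.9, 3.3).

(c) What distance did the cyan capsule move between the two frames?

2.6

From (11.7, 7.3) to (12.2, 4.7), the cyan capsule covered √(0.5² + 2.6²) ≈ 2.6 units.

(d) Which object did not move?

the yellow torus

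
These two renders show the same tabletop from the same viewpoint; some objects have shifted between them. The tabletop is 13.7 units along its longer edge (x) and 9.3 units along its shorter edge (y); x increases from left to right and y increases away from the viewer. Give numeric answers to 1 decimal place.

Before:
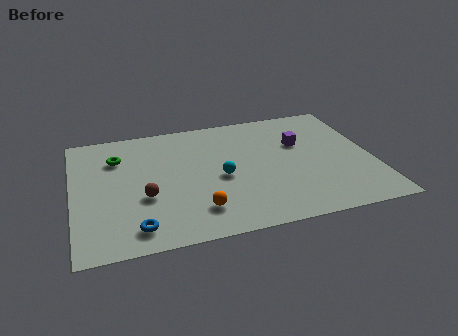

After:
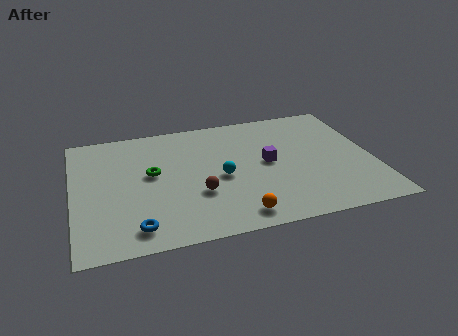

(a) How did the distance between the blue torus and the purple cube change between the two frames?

-2.0

Before: roughly 9.1 units apart; after: 7.1. That's 2.0 units closer together.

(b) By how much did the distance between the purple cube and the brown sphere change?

-4.0

Before: roughly 7.7 units apart; after: 3.7. That's 4.0 units closer together.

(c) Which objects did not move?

the blue torus and the cyan sphere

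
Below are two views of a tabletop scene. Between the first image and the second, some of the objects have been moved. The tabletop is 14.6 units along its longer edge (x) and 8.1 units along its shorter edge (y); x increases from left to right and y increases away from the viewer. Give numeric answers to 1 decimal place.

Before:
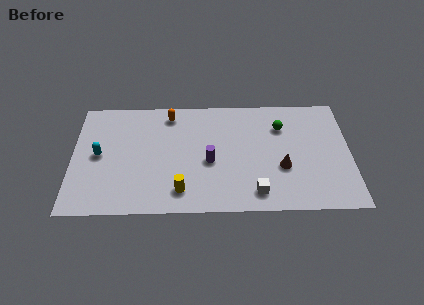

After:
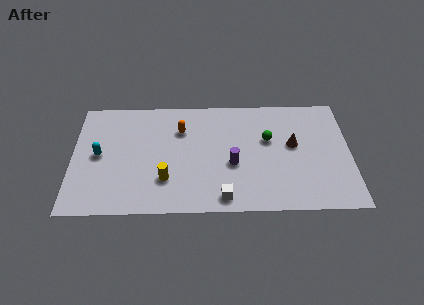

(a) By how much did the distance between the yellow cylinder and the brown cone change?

+1.6

The distance was about 5.5 in the first image and 7.1 in the second, so they moved 1.6 units further apart.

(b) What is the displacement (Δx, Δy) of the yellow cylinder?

(-0.8, 0.8)

The yellow cylinder started near (5.7, 1.5) and ended near (4.9, 2.3).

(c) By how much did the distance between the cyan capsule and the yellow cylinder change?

-1.1

The distance was about 5.0 in the first image and 3.9 in the second, so they moved 1.1 units closer together.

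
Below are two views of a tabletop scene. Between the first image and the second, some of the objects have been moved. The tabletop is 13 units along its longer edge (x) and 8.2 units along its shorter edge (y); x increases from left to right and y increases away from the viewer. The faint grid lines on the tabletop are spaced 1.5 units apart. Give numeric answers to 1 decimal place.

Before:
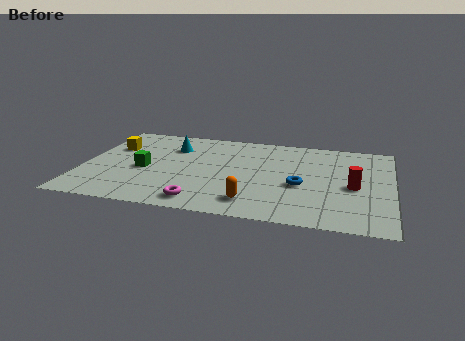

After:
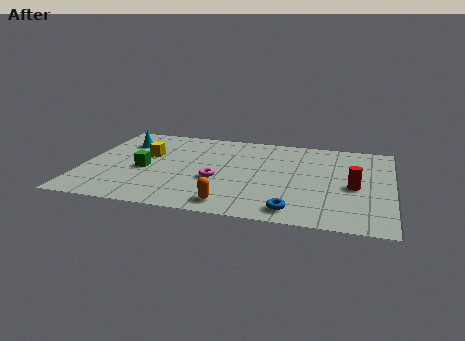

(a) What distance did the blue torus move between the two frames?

2.3

The blue torus moved from about (9.2, 3.4) to (9.0, 1.1), a distance of √(0.2² + 2.3²) ≈ 2.3.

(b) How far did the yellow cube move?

1.6

The yellow cube was near (1.1, 5.5) before and (2.6, 5.0) after, so it travelled √(1.5² + 0.5²) ≈ 1.6 units.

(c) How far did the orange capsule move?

1.0

The orange capsule moved from about (7.3, 1.5) to (6.4, 1.1), a distance of √(0.9² + 0.4²) ≈ 1.0.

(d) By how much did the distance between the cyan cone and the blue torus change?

+2.8

They were about 6.2 units apart before and 9.0 after — 2.8 units further apart.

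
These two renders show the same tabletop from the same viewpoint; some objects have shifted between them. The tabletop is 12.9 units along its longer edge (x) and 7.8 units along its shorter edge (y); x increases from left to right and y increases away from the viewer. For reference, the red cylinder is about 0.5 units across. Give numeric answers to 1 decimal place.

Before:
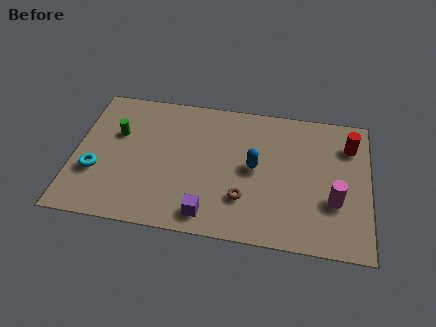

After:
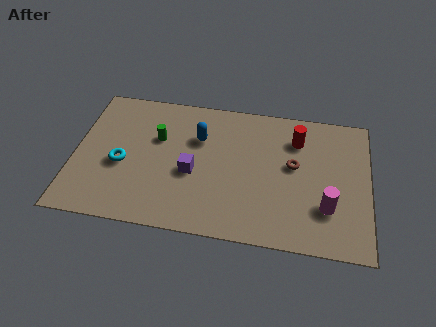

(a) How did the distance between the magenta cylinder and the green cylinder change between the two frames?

-1.9

Before: roughly 9.9 units apart; after: 8.0. That's 1.9 units closer together.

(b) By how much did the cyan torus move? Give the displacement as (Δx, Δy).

(1.1, 0.6)

The cyan torus started near (1.0, 2.7) and ended near (2.1, 3.3).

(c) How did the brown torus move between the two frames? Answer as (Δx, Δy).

(2.1, 2.2)

The brown torus started near (7.5, 2.2) and ended near (9.6, 4.4).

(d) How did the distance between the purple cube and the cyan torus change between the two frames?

-2.1

They were about 5.2 units apart before and 3.1 after — 2.1 units closer together.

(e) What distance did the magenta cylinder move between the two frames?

0.5

From (11.4, 2.7) to (11.1, 2.3), the magenta cylinder covered √(0.3² + 0.4²) ≈ 0.5 units.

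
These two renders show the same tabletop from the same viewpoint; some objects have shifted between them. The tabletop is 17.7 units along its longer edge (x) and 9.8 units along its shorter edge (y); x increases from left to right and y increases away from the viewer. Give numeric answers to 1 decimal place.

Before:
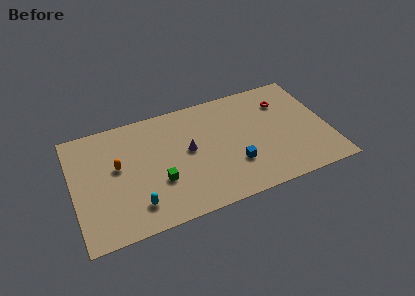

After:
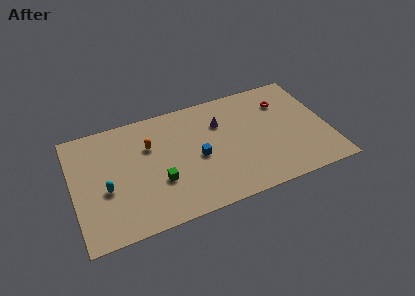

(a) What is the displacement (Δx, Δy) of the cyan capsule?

(-1.9, 2.0)

The cyan capsule started near (4.1, 2.0) and ended near (2.2, 4.0).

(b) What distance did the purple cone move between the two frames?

2.9

The purple cone was near (8.0, 5.3) before and (10.4, 6.9) after, so it travelled √(2.4² + 1.6²) ≈ 2.9 units.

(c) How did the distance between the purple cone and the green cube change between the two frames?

+2.9

The distance was about 2.9 in the first image and 5.8 in the second, so they moved 2.9 units further apart.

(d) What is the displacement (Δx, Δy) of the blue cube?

(-2.4, 1.5)

The blue cube started near (11.0, 3.0) and ended near (8.6, 4.5).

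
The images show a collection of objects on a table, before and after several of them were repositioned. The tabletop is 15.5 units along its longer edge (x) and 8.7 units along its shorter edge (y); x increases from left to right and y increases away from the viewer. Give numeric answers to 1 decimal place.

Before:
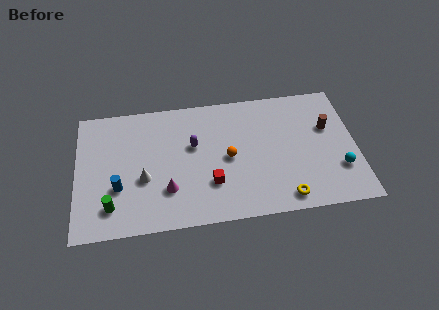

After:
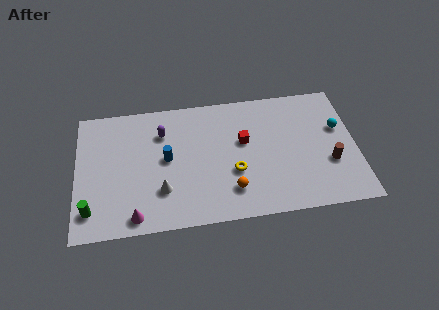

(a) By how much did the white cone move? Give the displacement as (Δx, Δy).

(1.0, -0.9)

The white cone started near (3.7, 3.4) and ended near (4.7, 2.5).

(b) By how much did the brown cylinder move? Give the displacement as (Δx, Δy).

(0.0, -2.4)

The brown cylinder started near (14.0, 5.5) and ended near (14.0, 3.1).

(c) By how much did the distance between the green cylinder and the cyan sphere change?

+1.7

The distance was about 12.6 in the first image and 14.3 in the second, so they moved 1.7 units further apart.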